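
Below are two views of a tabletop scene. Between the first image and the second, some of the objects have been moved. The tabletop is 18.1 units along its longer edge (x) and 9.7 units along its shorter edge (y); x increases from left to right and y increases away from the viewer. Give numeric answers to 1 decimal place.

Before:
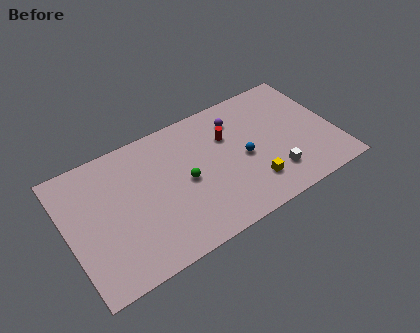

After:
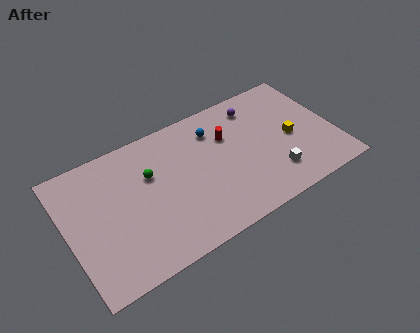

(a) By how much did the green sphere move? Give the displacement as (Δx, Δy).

(-2.2, 1.6)

The green sphere started near (7.9, 4.7) and ended near (5.7, 6.3).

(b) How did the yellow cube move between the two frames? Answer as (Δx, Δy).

(3.1, 2.2)

The yellow cube started near (12.1, 2.3) and ended near (15.2, 4.5).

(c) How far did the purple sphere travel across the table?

1.5

The purple sphere moved from about (11.9, 7.6) to (13.3, 8.0), a distance of √(1.4² + 0.4²) ≈ 1.5.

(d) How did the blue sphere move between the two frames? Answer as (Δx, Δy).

(-1.6, 3.0)

The blue sphere started near (11.9, 4.5) and ended near (10.3, 7.5).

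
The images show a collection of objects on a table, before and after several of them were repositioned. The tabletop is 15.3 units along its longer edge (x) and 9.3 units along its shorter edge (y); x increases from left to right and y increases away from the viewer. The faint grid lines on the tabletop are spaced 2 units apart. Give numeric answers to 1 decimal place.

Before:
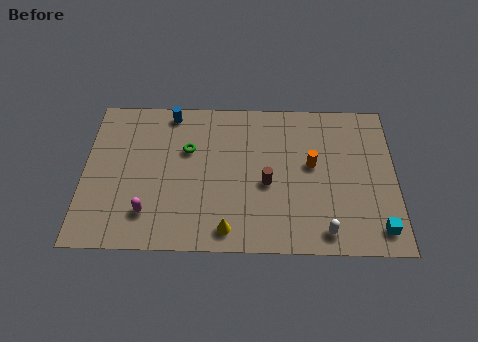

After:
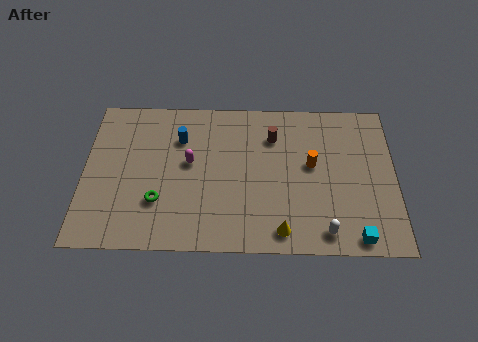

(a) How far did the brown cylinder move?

2.9

The brown cylinder moved from about (9.0, 4.0) to (9.3, 6.9), a distance of √(0.3² + 2.9²) ≈ 2.9.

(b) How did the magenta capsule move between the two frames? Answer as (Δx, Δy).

(2.0, 3.1)

The magenta capsule started near (3.2, 2.1) and ended near (5.2, 5.2).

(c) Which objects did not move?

the white capsule and the orange cylinder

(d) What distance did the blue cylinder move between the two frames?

1.7

From (4.2, 8.3) to (4.7, 6.7), the blue cylinder covered √(0.5² + 1.6²) ≈ 1.7 units.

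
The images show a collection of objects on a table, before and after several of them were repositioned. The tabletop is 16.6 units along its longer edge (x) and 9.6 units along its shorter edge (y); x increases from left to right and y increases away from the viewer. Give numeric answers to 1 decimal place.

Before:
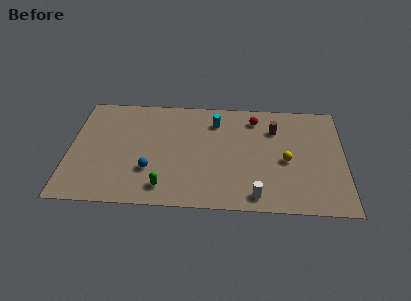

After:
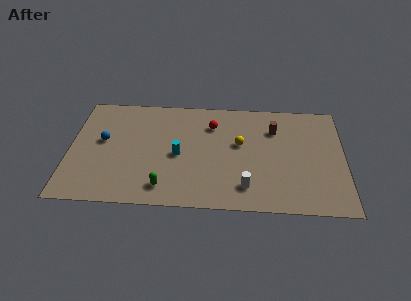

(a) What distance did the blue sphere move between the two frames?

3.8

The blue sphere moved from about (4.9, 3.0) to (2.0, 5.4), a distance of √(2.9² + 2.4²) ≈ 3.8.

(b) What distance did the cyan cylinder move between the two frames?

3.8

The cyan cylinder moved from about (8.8, 7.5) to (6.6, 4.4), a distance of √(2.2² + 3.1²) ≈ 3.8.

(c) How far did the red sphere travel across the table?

2.7

The red sphere was near (11.2, 7.9) before and (8.6, 7.2) after, so it travelled √(2.6² + 0.7²) ≈ 2.7 units.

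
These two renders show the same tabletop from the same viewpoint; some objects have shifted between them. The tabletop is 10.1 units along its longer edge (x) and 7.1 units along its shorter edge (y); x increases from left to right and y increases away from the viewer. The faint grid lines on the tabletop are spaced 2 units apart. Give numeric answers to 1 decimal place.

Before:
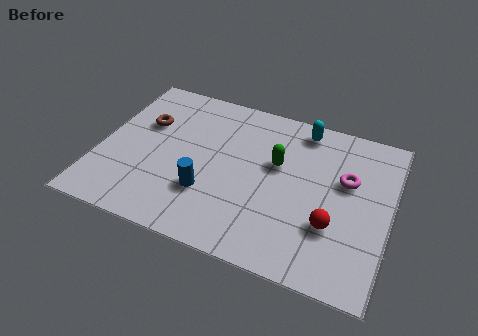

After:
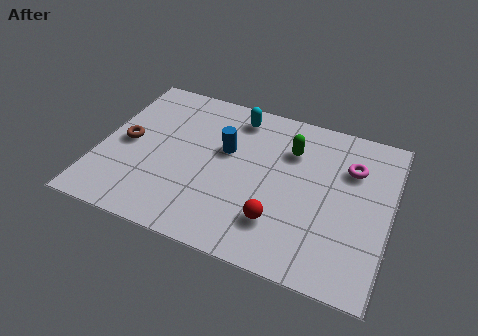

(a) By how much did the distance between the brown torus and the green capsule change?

+1.1

The distance was about 4.7 in the first image and 5.8 in the second, so they moved 1.1 units further apart.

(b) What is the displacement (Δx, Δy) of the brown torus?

(-0.5, -1.1)

The brown torus was at about (1.4, 4.6) and moved to about (0.9, 3.5).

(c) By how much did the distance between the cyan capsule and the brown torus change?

-1.2

Before: roughly 5.6 units apart; after: 4.4. That's 1.2 units closer together.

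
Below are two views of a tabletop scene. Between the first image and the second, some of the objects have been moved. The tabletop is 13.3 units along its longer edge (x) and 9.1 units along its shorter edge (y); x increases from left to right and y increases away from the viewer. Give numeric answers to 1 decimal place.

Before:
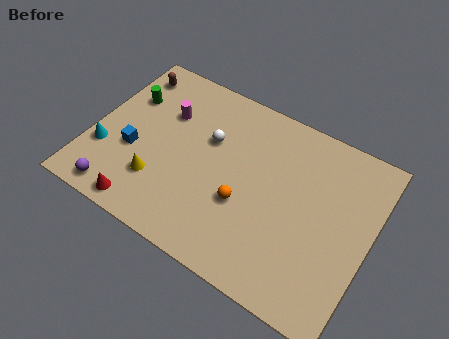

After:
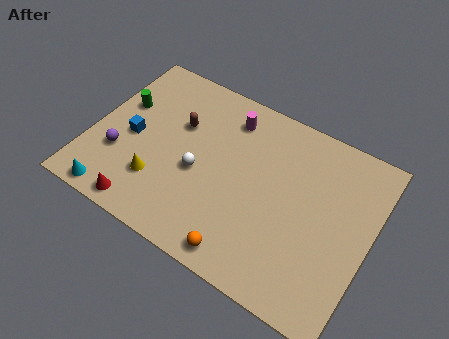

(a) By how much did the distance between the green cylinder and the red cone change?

-0.4

The distance was about 5.6 in the first image and 5.2 in the second, so they moved 0.4 units closer together.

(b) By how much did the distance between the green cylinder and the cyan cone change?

+1.6

They were about 3.3 units apart before and 4.9 after — 1.6 units further apart.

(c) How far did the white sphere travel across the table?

1.9

From (5.4, 5.8) to (5.2, 3.9), the white sphere covered √(0.2² + 1.9²) ≈ 1.9 units.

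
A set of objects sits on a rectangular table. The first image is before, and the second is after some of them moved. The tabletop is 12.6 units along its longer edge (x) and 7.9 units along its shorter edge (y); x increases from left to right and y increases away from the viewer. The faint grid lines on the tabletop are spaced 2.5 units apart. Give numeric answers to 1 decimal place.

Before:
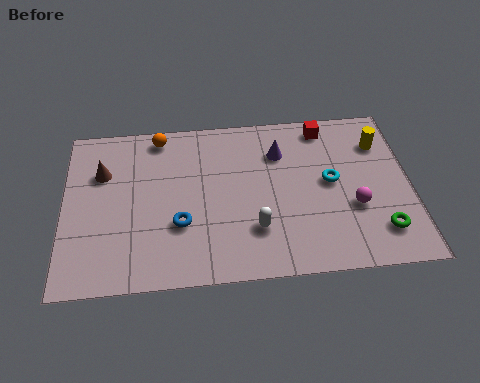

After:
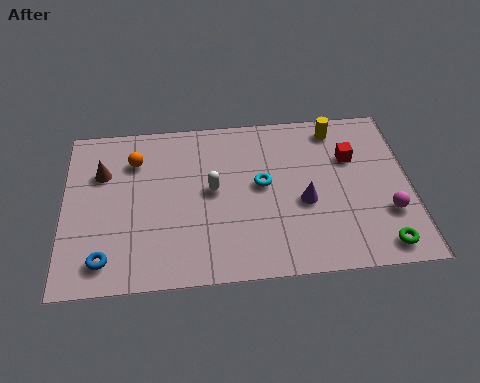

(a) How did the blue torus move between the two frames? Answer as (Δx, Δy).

(-2.7, -1.4)

The blue torus was at about (4.2, 2.7) and moved to about (1.5, 1.3).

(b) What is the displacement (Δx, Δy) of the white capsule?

(-1.5, 2.0)

From the two frames, the white capsule sits at roughly (6.9, 2.2) before and (5.4, 4.2) after.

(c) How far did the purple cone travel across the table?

2.6

The purple cone moved from about (7.9, 5.8) to (8.7, 3.3), a distance of √(0.8² + 2.5²) ≈ 2.6.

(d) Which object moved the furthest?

the blue torus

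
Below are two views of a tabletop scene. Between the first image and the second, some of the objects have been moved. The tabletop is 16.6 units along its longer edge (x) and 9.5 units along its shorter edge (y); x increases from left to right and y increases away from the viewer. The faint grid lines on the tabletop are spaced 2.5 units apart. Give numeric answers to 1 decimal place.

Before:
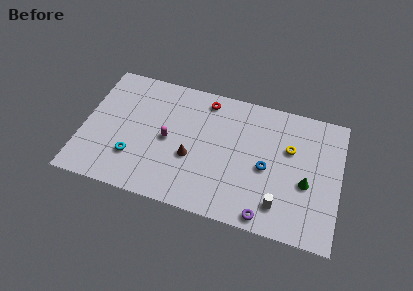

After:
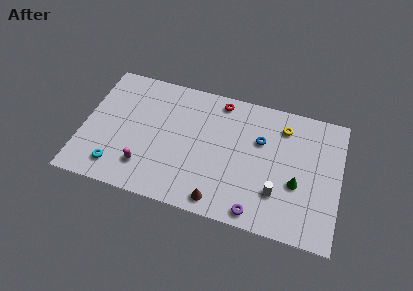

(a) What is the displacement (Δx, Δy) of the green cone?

(-0.6, -0.2)

The green cone started near (14.5, 3.9) and ended near (13.9, 3.7).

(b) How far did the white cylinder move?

0.8

The white cylinder was near (12.9, 1.9) before and (12.7, 2.7) after, so it travelled √(0.2² + 0.8²) ≈ 0.8 units.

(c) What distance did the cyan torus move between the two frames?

1.4

From (3.4, 2.7) to (2.4, 1.7), the cyan torus covered √(1.0² + 1.0²) ≈ 1.4 units.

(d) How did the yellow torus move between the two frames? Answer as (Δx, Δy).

(-0.5, 1.5)

From the two frames, the yellow torus sits at roughly (13.3, 6.1) before and (12.8, 7.6) after.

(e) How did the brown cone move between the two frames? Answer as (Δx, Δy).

(2.0, -2.6)

The brown cone was at about (7.1, 3.7) and moved to about (9.1, 1.1).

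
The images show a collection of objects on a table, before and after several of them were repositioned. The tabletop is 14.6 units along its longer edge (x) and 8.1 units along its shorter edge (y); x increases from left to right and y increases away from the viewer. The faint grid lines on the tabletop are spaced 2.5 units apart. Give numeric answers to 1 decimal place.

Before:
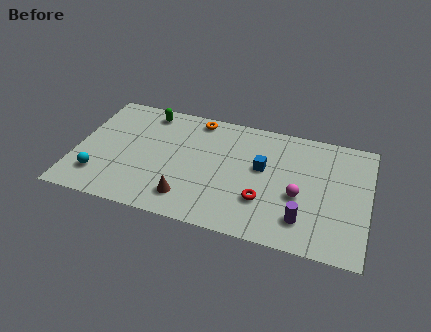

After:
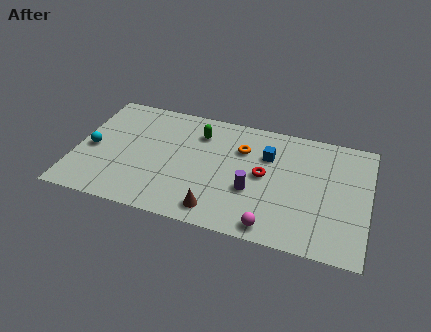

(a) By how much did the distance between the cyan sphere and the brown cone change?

+2.5

They were about 4.5 units apart before and 7.0 after — 2.5 units further apart.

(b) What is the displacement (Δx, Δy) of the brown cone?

(1.5, -0.4)

The brown cone was at about (5.8, 1.6) and moved to about (7.3, 1.2).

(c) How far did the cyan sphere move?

1.9

The cyan sphere was near (1.3, 1.9) before and (0.8, 3.7) after, so it travelled √(0.5² + 1.8²) ≈ 1.9 units.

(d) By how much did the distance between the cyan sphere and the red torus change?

+0.4

Before: roughly 8.2 units apart; after: 8.6. That's 0.4 units further apart.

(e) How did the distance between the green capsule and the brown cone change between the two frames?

-0.8

The distance was about 6.0 in the first image and 5.2 in the second, so they moved 0.8 units closer together.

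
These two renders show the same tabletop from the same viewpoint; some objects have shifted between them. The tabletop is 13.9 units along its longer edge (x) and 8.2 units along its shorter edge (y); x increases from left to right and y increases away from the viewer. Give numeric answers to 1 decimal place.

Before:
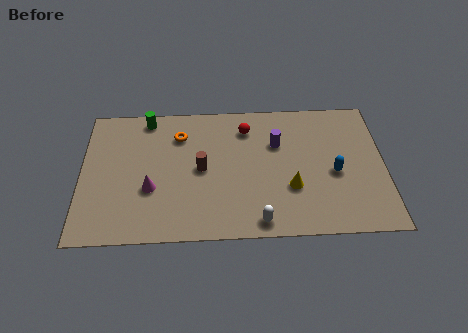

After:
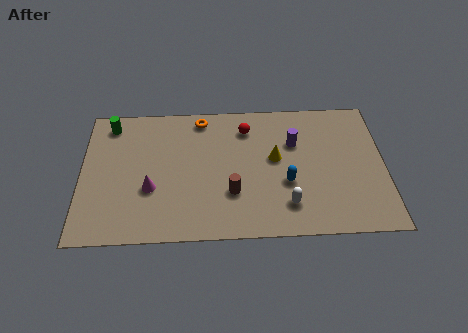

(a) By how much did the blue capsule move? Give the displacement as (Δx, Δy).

(-2.2, -0.5)

The blue capsule started near (11.6, 3.6) and ended near (9.4, 3.1).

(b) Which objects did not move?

the red sphere and the magenta cone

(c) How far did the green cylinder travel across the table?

1.7

The green cylinder was near (3.0, 7.3) before and (1.3, 7.0) after, so it travelled √(1.7² + 0.3²) ≈ 1.7 units.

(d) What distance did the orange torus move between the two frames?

1.4

From (4.5, 6.2) to (5.5, 7.2), the orange torus covered √(1.0² + 1.0²) ≈ 1.4 units.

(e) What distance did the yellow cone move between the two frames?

1.9

The yellow cone was near (9.6, 2.8) before and (8.9, 4.6) after, so it travelled √(0.7² + 1.8²) ≈ 1.9 units.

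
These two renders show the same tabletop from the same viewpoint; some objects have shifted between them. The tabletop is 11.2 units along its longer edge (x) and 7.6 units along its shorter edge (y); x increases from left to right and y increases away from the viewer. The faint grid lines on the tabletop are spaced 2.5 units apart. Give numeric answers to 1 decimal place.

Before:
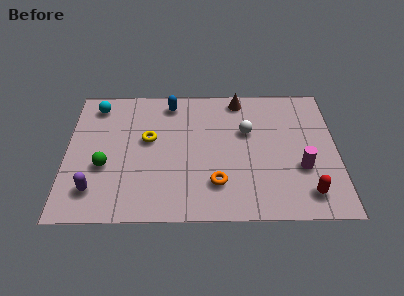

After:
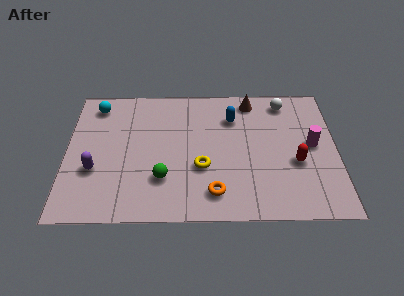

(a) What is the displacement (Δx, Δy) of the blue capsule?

(2.6, -0.9)

The blue capsule was at about (4.3, 6.5) and moved to about (6.9, 5.6).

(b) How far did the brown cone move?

0.5

From (7.2, 6.7) to (7.7, 6.6), the brown cone covered √(0.5² + 0.1²) ≈ 0.5 units.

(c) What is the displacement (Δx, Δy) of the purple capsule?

(0.0, 1.1)

The purple capsule started near (1.2, 1.6) and ended near (1.2, 2.7).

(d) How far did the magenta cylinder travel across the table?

1.4

The magenta cylinder moved from about (9.7, 2.7) to (10.2, 4.0), a distance of √(0.5² + 1.3²) ≈ 1.4.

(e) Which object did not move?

the cyan sphere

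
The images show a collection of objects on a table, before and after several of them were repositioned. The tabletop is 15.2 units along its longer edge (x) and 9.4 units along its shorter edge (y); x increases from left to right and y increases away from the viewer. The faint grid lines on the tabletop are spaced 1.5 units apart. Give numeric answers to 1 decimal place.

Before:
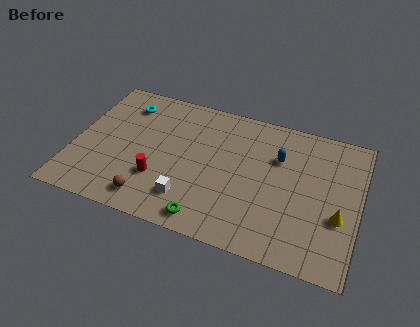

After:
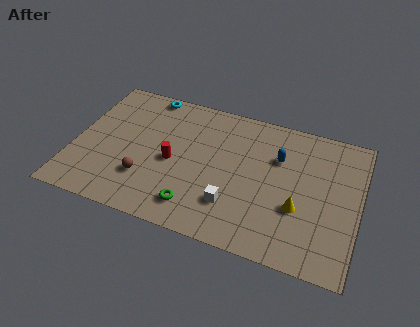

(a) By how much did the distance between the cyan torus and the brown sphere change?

-0.5

Before: roughly 6.4 units apart; after: 5.9. That's 0.5 units closer together.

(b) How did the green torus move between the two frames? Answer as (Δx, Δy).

(-0.7, 0.6)

The green torus was at about (7.5, 1.1) and moved to about (6.8, 1.7).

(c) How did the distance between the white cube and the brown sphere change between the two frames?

+2.6

They were about 2.1 units apart before and 4.7 after — 2.6 units further apart.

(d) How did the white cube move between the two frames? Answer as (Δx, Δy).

(2.3, 0.4)

The white cube was at about (6.4, 2.1) and moved to about (8.7, 2.5).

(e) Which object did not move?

the blue capsule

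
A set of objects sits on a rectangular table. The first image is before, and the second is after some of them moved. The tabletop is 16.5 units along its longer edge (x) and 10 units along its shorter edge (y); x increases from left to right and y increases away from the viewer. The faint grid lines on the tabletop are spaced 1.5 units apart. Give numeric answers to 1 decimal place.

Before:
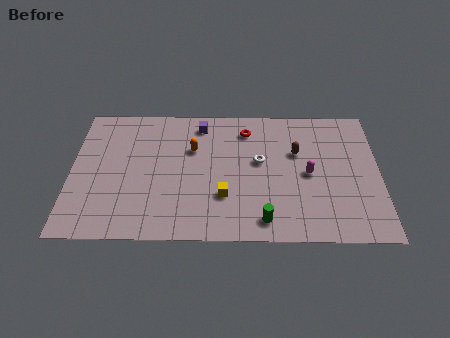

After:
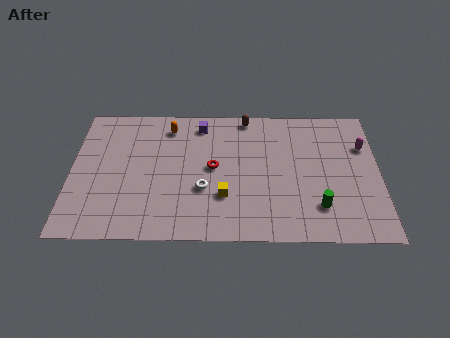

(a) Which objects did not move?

the yellow cube and the purple cube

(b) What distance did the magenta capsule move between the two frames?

3.7

The magenta capsule was near (12.7, 4.8) before and (15.7, 6.9) after, so it travelled √(3.0² + 2.1²) ≈ 3.7 units.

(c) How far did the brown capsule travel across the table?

3.8

From (12.1, 6.4) to (9.4, 9.1), the brown capsule covered √(2.7² + 2.7²) ≈ 3.8 units.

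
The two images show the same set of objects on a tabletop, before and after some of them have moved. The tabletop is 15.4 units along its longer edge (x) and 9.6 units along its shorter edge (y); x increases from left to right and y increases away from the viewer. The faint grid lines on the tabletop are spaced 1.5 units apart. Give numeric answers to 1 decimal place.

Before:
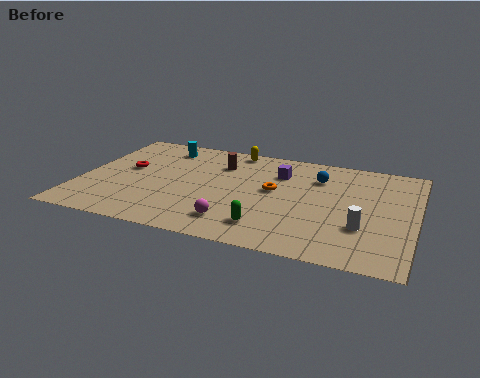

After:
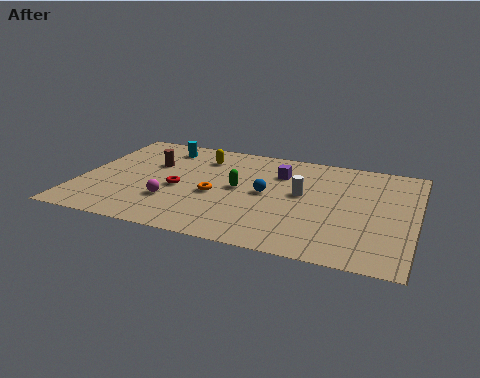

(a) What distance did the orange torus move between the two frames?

2.9

The orange torus was near (8.9, 5.3) before and (6.3, 4.1) after, so it travelled √(2.6² + 1.2²) ≈ 2.9 units.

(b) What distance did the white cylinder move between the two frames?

3.6

From (13.1, 3.1) to (10.2, 5.3), the white cylinder covered √(2.9² + 2.2²) ≈ 3.6 units.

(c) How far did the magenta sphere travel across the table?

3.2

The magenta sphere moved from about (7.4, 1.9) to (4.4, 2.9), a distance of √(3.0² + 1.0²) ≈ 3.2.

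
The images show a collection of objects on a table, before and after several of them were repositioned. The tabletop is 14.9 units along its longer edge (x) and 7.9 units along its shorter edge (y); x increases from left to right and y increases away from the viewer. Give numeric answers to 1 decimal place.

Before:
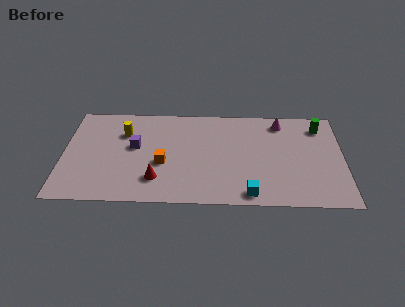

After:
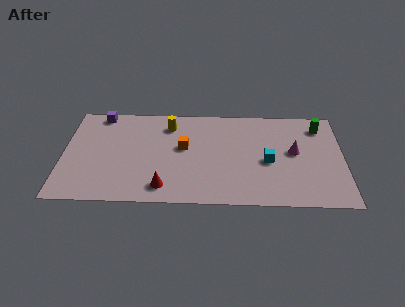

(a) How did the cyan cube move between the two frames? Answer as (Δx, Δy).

(1.0, 2.6)

The cyan cube was at about (9.9, 0.9) and moved to about (10.9, 3.5).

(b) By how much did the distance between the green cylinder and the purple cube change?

+1.7

The distance was about 10.1 in the first image and 11.8 in the second, so they moved 1.7 units further apart.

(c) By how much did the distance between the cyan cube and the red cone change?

+0.9

Before: roughly 5.0 units apart; after: 5.9. That's 0.9 units further apart.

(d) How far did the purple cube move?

3.2

The purple cube was near (3.8, 4.5) before and (1.9, 7.1) after, so it travelled √(1.9² + 2.6²) ≈ 3.2 units.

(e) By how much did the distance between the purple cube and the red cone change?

+3.9

The distance was about 2.9 in the first image and 6.8 in the second, so they moved 3.9 units further apart.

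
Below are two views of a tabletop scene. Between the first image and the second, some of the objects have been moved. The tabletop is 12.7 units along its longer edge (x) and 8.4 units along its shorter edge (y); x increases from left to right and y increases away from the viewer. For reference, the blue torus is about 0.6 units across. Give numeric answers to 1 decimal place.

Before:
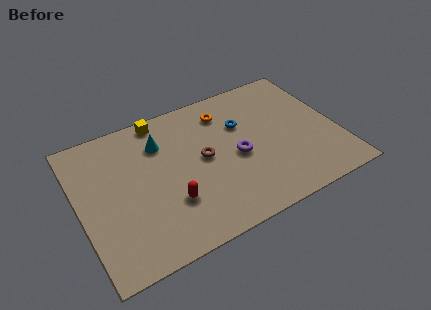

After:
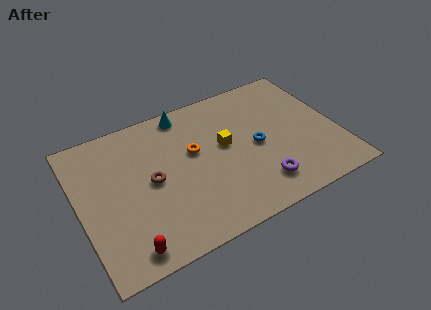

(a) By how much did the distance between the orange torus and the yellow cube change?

-1.7

The distance was about 3.2 in the first image and 1.5 in the second, so they moved 1.7 units closer together.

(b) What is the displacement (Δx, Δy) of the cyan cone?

(1.4, 1.3)

The cyan cone was at about (4.2, 6.2) and moved to about (5.6, 7.5).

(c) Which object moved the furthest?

the yellow cube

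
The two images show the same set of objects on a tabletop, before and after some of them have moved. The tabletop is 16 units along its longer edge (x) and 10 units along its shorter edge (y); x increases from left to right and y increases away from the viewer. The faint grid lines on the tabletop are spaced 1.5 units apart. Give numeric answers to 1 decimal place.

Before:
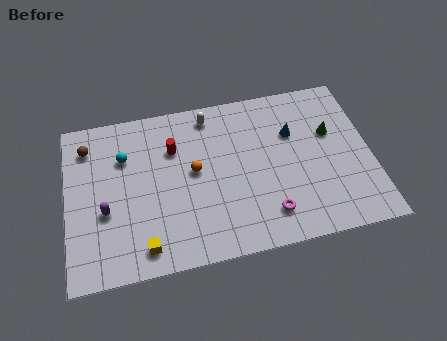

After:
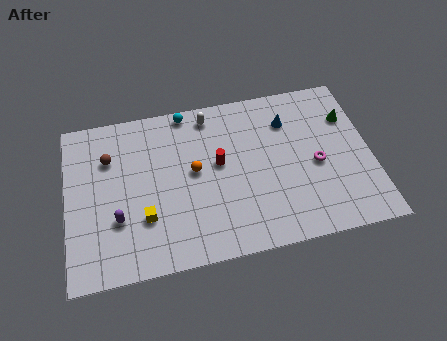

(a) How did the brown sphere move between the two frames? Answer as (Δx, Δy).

(1.1, -0.9)

The brown sphere was at about (1.2, 8.0) and moved to about (2.3, 7.1).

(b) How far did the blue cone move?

0.8

From (12.0, 6.7) to (11.8, 7.5), the blue cone covered √(0.2² + 0.8²) ≈ 0.8 units.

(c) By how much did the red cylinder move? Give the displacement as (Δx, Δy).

(2.3, -1.4)

The red cylinder was at about (5.7, 7.0) and moved to about (8.0, 5.6).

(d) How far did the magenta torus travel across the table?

3.7

The magenta torus was near (10.4, 2.0) before and (13.1, 4.5) after, so it travelled √(2.7² + 2.5²) ≈ 3.7 units.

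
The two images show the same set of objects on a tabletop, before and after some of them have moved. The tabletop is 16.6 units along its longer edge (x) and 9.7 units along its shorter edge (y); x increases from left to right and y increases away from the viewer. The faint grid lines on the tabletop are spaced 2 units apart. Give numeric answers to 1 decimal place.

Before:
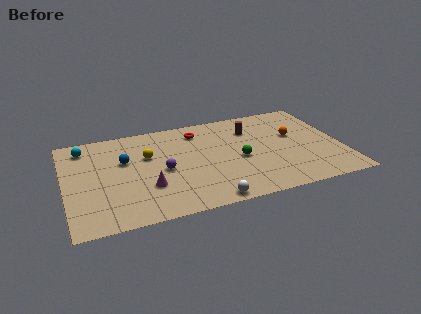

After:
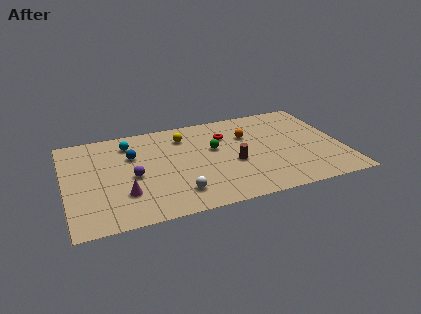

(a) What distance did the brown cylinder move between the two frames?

3.5

The brown cylinder was near (11.4, 7.2) before and (10.0, 4.0) after, so it travelled √(1.4² + 3.2²) ≈ 3.5 units.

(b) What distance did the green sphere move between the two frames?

2.1

The green sphere moved from about (10.4, 4.3) to (9.0, 5.8), a distance of √(1.4² + 1.5²) ≈ 2.1.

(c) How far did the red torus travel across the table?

1.8

The red torus was near (8.2, 7.9) before and (9.8, 7.0) after, so it travelled √(1.6² + 0.9²) ≈ 1.8 units.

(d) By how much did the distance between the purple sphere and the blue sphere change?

-0.6

They were about 2.7 units apart before and 2.1 after — 0.6 units closer together.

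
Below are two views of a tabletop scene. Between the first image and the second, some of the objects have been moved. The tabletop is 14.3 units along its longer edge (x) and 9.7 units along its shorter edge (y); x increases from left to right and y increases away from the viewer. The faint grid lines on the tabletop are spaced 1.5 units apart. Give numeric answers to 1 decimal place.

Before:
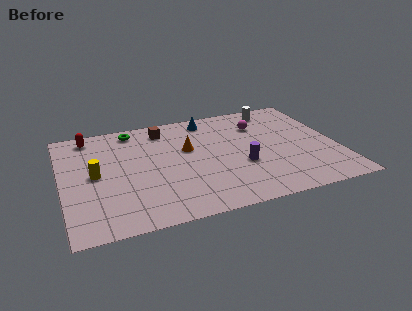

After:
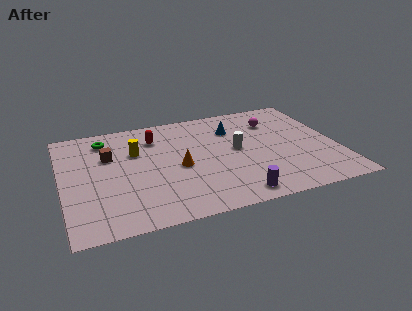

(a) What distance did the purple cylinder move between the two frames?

2.6

The purple cylinder was near (9.2, 3.6) before and (8.6, 1.1) after, so it travelled √(0.6² + 2.5²) ≈ 2.6 units.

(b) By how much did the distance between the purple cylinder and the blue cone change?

+1.0

The distance was about 5.0 in the first image and 6.0 in the second, so they moved 1.0 units further apart.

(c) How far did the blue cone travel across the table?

1.8

The blue cone moved from about (7.9, 8.4) to (9.1, 7.1), a distance of √(1.2² + 1.3²) ≈ 1.8.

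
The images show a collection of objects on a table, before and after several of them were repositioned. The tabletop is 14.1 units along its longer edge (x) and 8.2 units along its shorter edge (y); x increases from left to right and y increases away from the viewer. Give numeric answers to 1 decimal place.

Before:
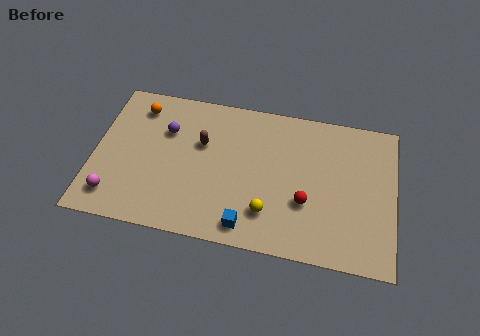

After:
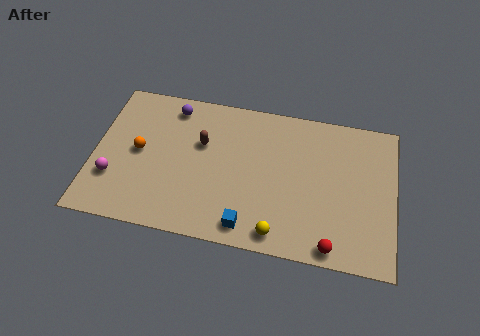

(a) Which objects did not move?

the blue cube and the brown capsule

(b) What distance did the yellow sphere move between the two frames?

1.1

From (8.3, 2.0) to (8.8, 1.0), the yellow sphere covered √(0.5² + 1.0²) ≈ 1.1 units.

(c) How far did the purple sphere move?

1.4

The purple sphere was near (3.3, 5.6) before and (3.5, 7.0) after, so it travelled √(0.2² + 1.4²) ≈ 1.4 units.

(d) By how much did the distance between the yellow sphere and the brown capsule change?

+1.1

Before: roughly 4.6 units apart; after: 5.7. That's 1.1 units further apart.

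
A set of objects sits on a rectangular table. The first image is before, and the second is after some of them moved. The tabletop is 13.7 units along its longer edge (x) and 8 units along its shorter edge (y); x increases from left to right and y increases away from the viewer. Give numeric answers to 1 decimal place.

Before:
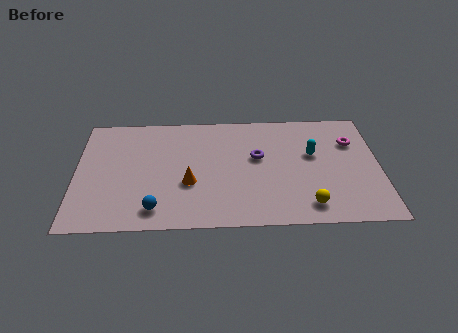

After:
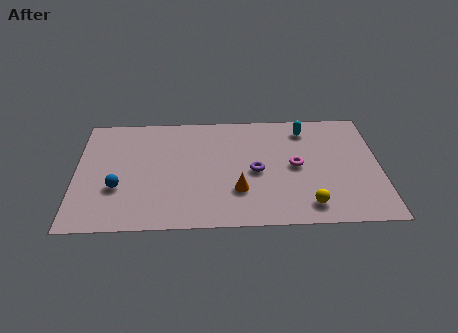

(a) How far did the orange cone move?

2.3

The orange cone was near (5.1, 3.0) before and (7.3, 2.4) after, so it travelled √(2.2² + 0.6²) ≈ 2.3 units.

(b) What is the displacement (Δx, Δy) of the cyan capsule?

(-0.3, 1.8)

The cyan capsule started near (10.7, 4.8) and ended near (10.4, 6.6).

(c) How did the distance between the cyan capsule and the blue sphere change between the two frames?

+1.4

They were about 7.9 units apart before and 9.3 after — 1.4 units further apart.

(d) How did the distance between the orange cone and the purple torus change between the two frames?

-2.0

The distance was about 3.5 in the first image and 1.5 in the second, so they moved 2.0 units closer together.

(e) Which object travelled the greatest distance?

the magenta torus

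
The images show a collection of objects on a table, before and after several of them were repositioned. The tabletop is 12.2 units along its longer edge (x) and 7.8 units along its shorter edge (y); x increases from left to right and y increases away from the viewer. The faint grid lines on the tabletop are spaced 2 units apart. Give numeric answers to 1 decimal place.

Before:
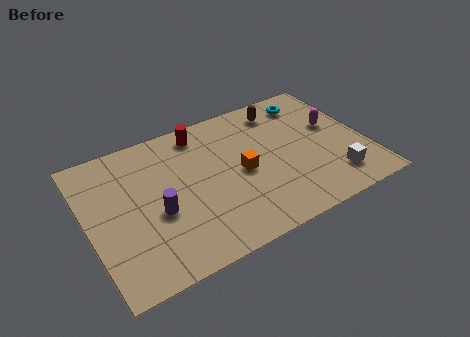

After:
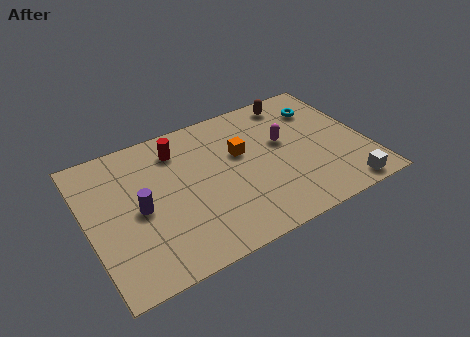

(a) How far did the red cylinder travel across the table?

1.2

From (5.3, 6.7) to (4.2, 6.2), the red cylinder covered √(1.1² + 0.5²) ≈ 1.2 units.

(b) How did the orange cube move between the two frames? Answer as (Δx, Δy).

(0.1, 1.1)

The orange cube started near (6.7, 3.7) and ended near (6.8, 4.8).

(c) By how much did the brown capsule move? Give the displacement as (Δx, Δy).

(0.6, 0.3)

The brown capsule was at about (8.9, 6.5) and moved to about (9.5, 6.8).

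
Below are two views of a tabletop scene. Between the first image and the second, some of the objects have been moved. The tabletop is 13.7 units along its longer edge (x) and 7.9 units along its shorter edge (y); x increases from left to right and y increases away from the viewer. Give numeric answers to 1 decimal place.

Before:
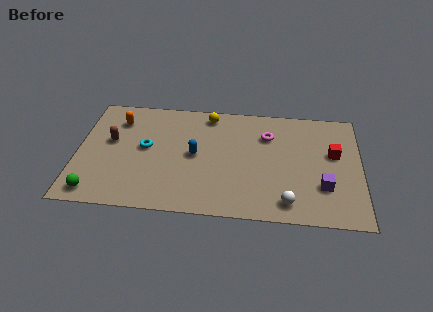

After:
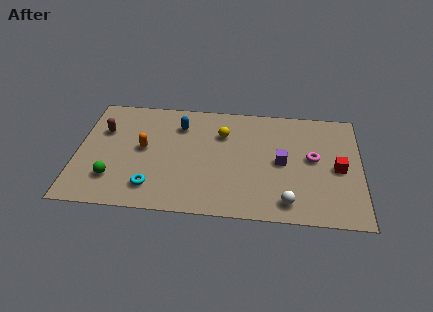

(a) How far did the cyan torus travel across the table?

2.7

The cyan torus moved from about (3.3, 4.3) to (3.7, 1.6), a distance of √(0.4² + 2.7²) ≈ 2.7.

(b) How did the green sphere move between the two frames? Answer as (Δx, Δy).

(0.8, 1.0)

From the two frames, the green sphere sits at roughly (1.0, 1.0) before and (1.8, 2.0) after.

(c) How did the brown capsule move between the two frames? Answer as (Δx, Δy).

(-0.4, 0.7)

The brown capsule started near (1.6, 4.6) and ended near (1.2, 5.3).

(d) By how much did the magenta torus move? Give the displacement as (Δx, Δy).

(2.2, -1.4)

From the two frames, the magenta torus sits at roughly (9.2, 5.7) before and (11.4, 4.3) after.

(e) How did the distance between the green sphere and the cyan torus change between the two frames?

-2.1

The distance was about 4.0 in the first image and 1.9 in the second, so they moved 2.1 units closer together.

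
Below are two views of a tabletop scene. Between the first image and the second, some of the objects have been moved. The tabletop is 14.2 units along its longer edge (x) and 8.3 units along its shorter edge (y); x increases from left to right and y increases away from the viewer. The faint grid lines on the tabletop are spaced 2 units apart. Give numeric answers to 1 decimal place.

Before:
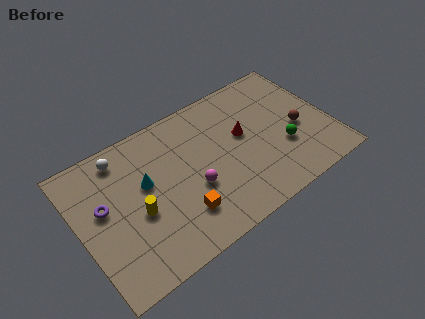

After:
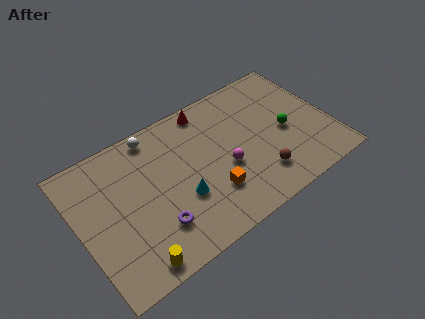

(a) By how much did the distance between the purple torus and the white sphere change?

+2.6

Before: roughly 2.7 units apart; after: 5.3. That's 2.6 units further apart.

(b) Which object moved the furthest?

the purple torus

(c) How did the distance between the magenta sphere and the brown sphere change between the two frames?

-3.9

They were about 6.2 units apart before and 2.3 after — 3.9 units closer together.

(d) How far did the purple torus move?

3.6

From (1.4, 4.8) to (3.9, 2.2), the purple torus covered √(2.5² + 2.6²) ≈ 3.6 units.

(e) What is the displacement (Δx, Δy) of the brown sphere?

(-2.6, -1.7)

From the two frames, the brown sphere sits at roughly (12.4, 3.6) before and (9.8, 1.9) after.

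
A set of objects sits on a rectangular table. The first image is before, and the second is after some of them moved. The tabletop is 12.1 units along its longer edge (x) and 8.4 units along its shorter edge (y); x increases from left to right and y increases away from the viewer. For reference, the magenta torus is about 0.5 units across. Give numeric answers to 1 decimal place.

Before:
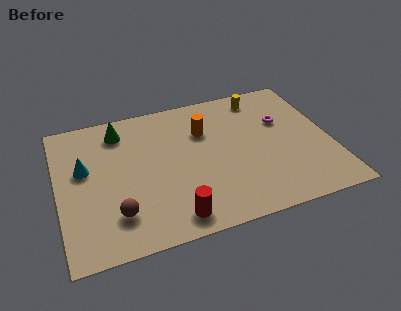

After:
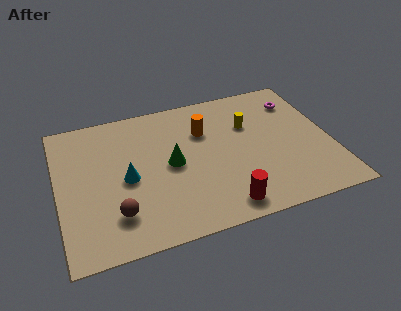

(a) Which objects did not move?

the orange cylinder and the brown sphere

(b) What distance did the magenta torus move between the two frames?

1.4

The magenta torus moved from about (10.1, 5.4) to (10.9, 6.5), a distance of √(0.8² + 1.1²) ≈ 1.4.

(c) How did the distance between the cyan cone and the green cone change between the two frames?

-0.5

Before: roughly 2.5 units apart; after: 2.0. That's 0.5 units closer together.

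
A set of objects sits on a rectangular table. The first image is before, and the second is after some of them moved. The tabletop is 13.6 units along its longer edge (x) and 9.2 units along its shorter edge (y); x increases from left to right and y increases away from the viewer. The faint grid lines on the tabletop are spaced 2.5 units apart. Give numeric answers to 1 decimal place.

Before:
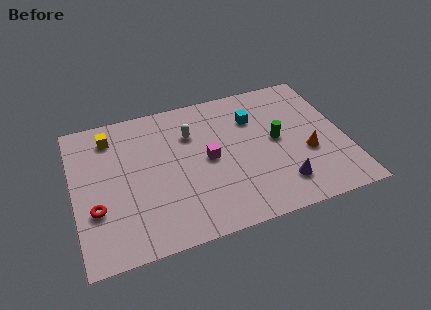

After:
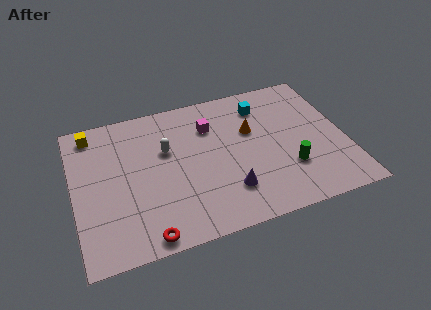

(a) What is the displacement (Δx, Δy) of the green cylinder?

(0.4, -2.0)

The green cylinder started near (10.2, 4.8) and ended near (10.6, 2.8).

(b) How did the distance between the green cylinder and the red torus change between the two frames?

-1.8

They were about 9.4 units apart before and 7.6 after — 1.8 units closer together.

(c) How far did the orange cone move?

3.5

The orange cone moved from about (11.6, 3.5) to (9.0, 5.8), a distance of √(2.6² + 2.3²) ≈ 3.5.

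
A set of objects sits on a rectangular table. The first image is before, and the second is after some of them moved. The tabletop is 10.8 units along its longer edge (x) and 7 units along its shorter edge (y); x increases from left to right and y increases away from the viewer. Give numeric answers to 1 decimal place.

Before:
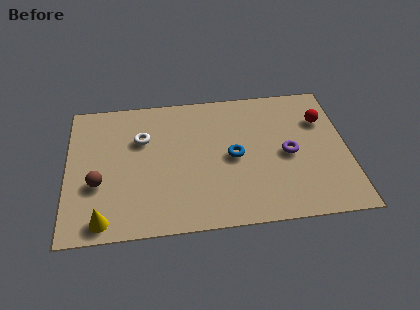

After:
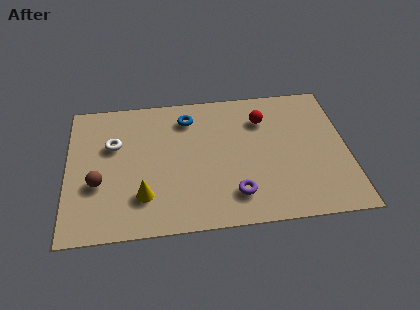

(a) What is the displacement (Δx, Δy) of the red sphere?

(-2.3, 0.3)

From the two frames, the red sphere sits at roughly (9.9, 4.9) before and (7.6, 5.2) after.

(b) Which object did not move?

the brown sphere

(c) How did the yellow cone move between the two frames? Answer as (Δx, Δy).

(1.5, 1.0)

The yellow cone was at about (1.4, 0.8) and moved to about (2.9, 1.8).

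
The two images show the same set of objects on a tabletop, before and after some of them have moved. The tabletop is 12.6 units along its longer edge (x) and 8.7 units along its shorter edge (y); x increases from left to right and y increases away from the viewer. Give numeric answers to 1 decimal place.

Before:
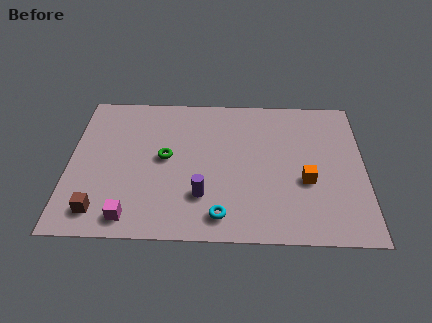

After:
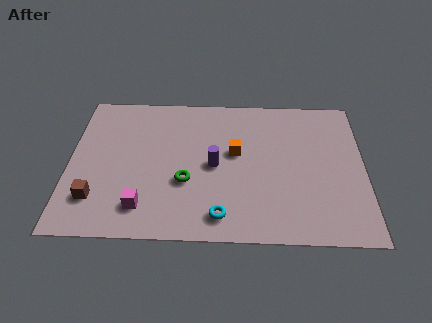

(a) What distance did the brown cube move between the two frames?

0.7

From (1.4, 1.4) to (1.2, 2.1), the brown cube covered √(0.2² + 0.7²) ≈ 0.7 units.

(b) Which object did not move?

the cyan torus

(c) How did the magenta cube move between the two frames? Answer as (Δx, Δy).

(0.5, 0.6)

The magenta cube started near (2.7, 1.1) and ended near (3.2, 1.7).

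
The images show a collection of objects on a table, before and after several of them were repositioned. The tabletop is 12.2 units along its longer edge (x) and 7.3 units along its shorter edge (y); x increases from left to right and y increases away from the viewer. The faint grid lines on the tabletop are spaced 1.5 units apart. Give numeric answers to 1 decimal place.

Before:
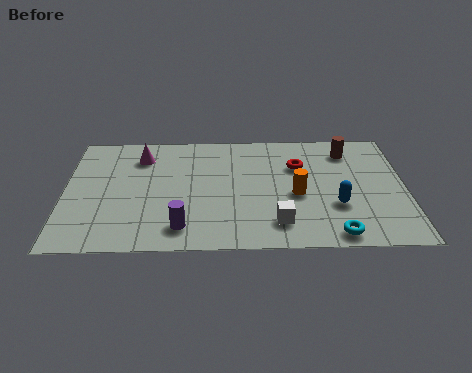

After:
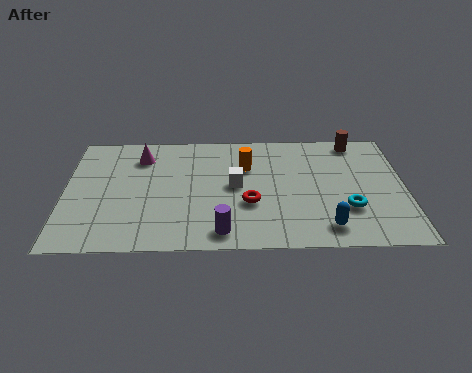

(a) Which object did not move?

the magenta cone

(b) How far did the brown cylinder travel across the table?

0.7

The brown cylinder moved from about (10.2, 5.9) to (10.5, 6.5), a distance of √(0.3² + 0.6²) ≈ 0.7.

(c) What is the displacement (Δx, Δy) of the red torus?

(-1.8, -2.3)

From the two frames, the red torus sits at roughly (8.4, 5.0) before and (6.6, 2.7) after.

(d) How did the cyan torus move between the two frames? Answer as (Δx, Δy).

(0.5, 1.5)

The cyan torus started near (9.6, 0.8) and ended near (10.1, 2.3).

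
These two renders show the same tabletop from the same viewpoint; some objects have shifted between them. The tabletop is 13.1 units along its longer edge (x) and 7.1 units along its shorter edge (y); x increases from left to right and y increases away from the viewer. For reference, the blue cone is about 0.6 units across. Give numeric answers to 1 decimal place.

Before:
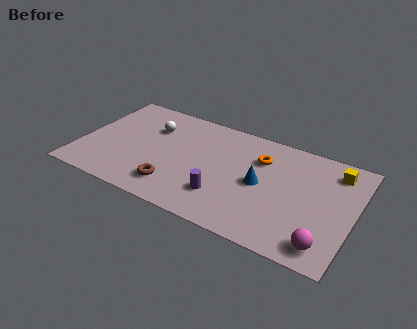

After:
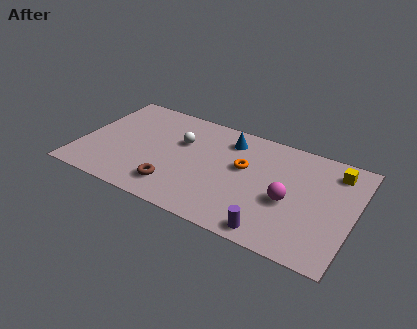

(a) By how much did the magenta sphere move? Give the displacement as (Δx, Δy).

(-1.9, 1.9)

From the two frames, the magenta sphere sits at roughly (12.0, 1.1) before and (10.1, 3.0) after.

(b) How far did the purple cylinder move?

2.7

The purple cylinder moved from about (7.1, 1.9) to (9.6, 0.8), a distance of √(2.5² + 1.1²) ≈ 2.7.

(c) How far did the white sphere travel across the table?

1.6

From (3.2, 5.0) to (4.7, 4.6), the white sphere covered √(1.5² + 0.4²) ≈ 1.6 units.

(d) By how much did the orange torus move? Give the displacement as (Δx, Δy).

(-0.7, -0.9)

From the two frames, the orange torus sits at roughly (8.5, 5.1) before and (7.8, 4.2) after.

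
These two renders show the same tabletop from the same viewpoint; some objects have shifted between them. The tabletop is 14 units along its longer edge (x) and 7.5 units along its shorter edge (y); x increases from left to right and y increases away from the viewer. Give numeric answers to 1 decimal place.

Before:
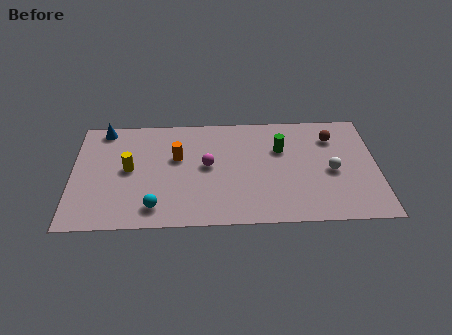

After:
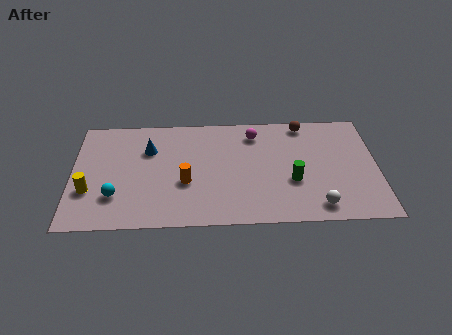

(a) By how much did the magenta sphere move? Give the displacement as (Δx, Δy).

(2.2, 2.1)

The magenta sphere was at about (6.2, 4.0) and moved to about (8.4, 6.1).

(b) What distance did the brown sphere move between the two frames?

1.6

The brown sphere moved from about (12.0, 5.7) to (10.7, 6.7), a distance of √(1.3² + 1.0²) ≈ 1.6.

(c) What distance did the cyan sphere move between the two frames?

2.0

From (3.8, 1.3) to (2.0, 2.1), the cyan sphere covered √(1.8² + 0.8²) ≈ 2.0 units.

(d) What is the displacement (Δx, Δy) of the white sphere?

(-0.7, -2.3)

From the two frames, the white sphere sits at roughly (11.9, 3.4) before and (11.2, 1.1) after.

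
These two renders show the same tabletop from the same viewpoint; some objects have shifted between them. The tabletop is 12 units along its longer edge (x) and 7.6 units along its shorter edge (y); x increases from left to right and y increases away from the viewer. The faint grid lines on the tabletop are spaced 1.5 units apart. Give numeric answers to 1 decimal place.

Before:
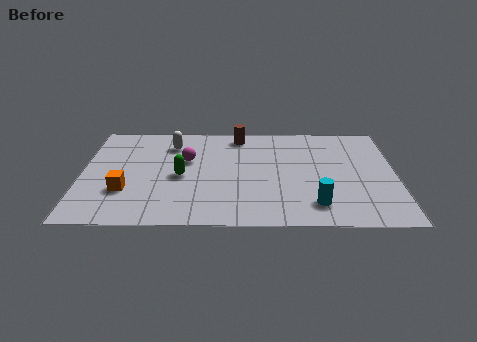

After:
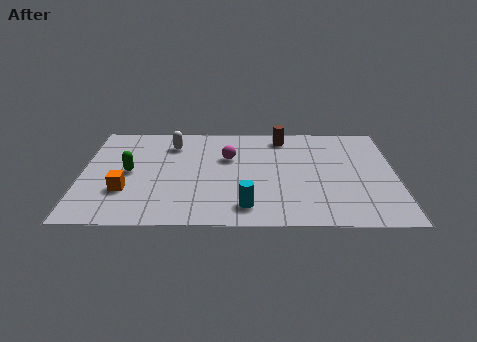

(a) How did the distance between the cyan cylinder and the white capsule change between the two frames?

-1.6

They were about 7.0 units apart before and 5.4 after — 1.6 units closer together.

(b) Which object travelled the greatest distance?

the cyan cylinder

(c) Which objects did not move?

the white capsule and the orange cube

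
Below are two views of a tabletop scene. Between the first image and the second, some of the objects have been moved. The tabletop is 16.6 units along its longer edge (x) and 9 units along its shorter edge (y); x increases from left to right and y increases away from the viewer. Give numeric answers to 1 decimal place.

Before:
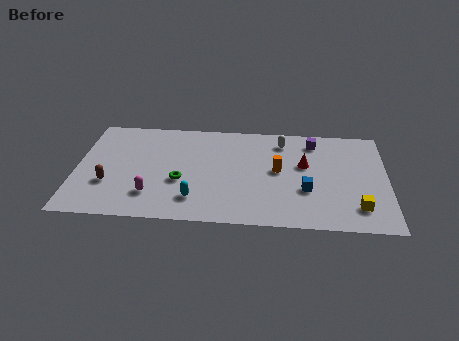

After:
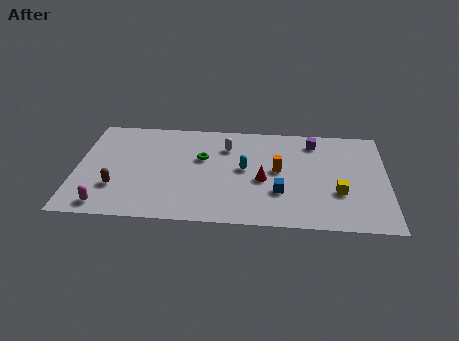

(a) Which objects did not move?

the orange cylinder and the purple cube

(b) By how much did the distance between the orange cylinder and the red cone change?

-0.3

They were about 1.5 units apart before and 1.2 after — 0.3 units closer together.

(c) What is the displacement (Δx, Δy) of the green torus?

(1.1, 2.1)

The green torus was at about (5.6, 3.5) and moved to about (6.7, 5.6).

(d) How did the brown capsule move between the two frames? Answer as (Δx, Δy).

(0.4, -0.3)

From the two frames, the brown capsule sits at roughly (1.8, 3.0) before and (2.2, 2.7) after.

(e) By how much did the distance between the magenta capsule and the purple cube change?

+2.6

The distance was about 10.1 in the first image and 12.7 in the second, so they moved 2.6 units further apart.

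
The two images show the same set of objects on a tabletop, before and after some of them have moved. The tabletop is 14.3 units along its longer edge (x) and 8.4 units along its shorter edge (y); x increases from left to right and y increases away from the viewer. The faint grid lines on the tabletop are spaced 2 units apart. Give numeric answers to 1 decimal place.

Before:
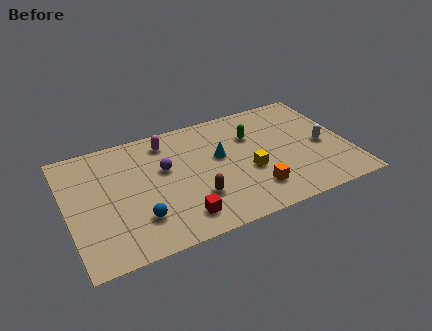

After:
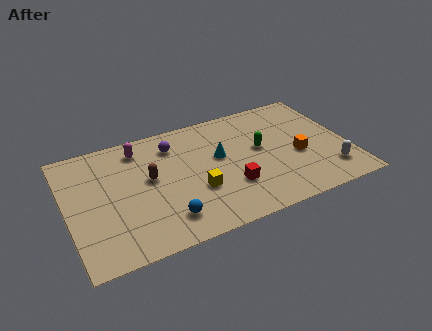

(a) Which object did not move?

the cyan cone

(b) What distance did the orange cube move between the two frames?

3.0

The orange cube was near (9.2, 1.9) before and (11.7, 3.5) after, so it travelled √(2.5² + 1.6²) ≈ 3.0 units.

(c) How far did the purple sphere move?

1.6

The purple sphere moved from about (5.0, 5.1) to (5.6, 6.6), a distance of √(0.6² + 1.5²) ≈ 1.6.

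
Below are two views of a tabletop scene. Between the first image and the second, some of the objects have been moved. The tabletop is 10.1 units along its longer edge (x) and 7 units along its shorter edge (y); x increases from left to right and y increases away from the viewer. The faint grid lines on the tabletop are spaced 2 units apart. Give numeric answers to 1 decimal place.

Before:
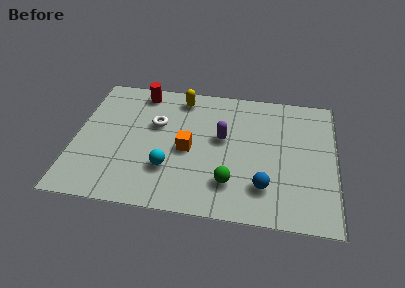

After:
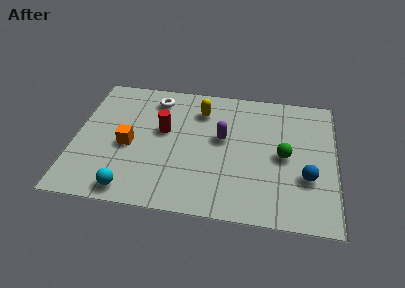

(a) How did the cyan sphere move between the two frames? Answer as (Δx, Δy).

(-1.4, -1.3)

From the two frames, the cyan sphere sits at roughly (3.7, 2.1) before and (2.3, 0.8) after.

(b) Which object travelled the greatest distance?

the green sphere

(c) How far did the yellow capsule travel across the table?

1.0

The yellow capsule was near (4.0, 6.0) before and (4.8, 5.4) after, so it travelled √(0.8² + 0.6²) ≈ 1.0 units.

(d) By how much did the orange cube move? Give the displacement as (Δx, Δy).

(-2.3, -0.1)

From the two frames, the orange cube sits at roughly (4.4, 3.2) before and (2.1, 3.1) after.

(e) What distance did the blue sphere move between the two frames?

1.7

The blue sphere was near (7.4, 1.7) before and (9.0, 2.4) after, so it travelled √(1.6² + 0.7²) ≈ 1.7 units.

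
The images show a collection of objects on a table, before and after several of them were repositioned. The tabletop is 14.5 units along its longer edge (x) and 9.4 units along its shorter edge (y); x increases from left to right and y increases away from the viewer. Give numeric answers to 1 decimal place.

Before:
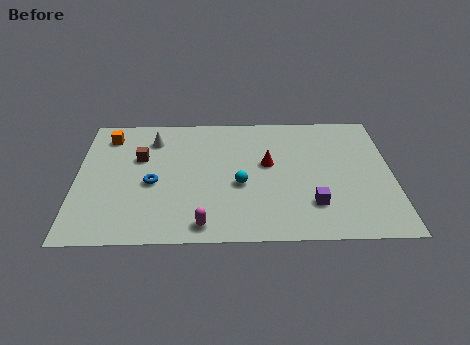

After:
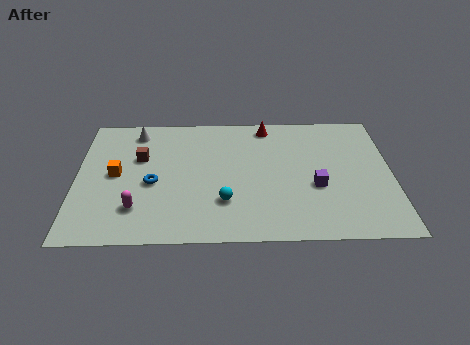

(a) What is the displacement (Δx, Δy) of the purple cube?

(0.2, 1.3)

The purple cube started near (10.8, 2.4) and ended near (11.0, 3.7).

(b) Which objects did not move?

the brown cube and the blue torus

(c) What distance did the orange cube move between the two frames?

2.9

The orange cube was near (1.4, 7.7) before and (1.8, 4.8) after, so it travelled √(0.4² + 2.9²) ≈ 2.9 units.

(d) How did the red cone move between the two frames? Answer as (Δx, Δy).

(0.0, 2.9)

From the two frames, the red cone sits at roughly (8.8, 5.4) before and (8.8, 8.3) after.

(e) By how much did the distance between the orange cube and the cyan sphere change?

-1.8

Before: roughly 7.2 units apart; after: 5.4. That's 1.8 units closer together.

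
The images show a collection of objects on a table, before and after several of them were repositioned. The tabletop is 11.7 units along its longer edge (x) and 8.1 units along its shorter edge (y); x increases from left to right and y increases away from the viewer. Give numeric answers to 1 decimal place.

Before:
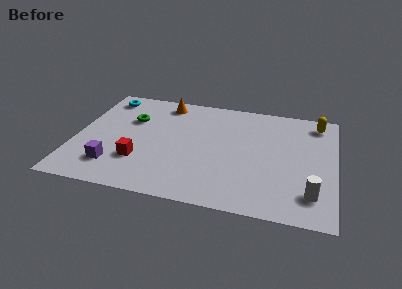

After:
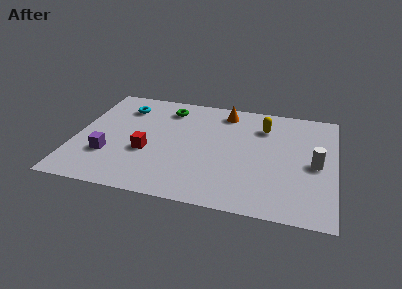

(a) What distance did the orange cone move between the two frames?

2.8

From (3.8, 7.0) to (6.6, 6.9), the orange cone covered √(2.8² + 0.1²) ≈ 2.8 units.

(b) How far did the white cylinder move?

2.1

From (10.7, 1.7) to (10.8, 3.8), the white cylinder covered √(0.1² + 2.1²) ≈ 2.1 units.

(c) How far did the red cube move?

0.8

From (3.0, 2.4) to (3.3, 3.1), the red cube covered √(0.3² + 0.7²) ≈ 0.8 units.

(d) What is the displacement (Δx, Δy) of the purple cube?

(-0.3, 0.7)

The purple cube started near (1.9, 1.8) and ended near (1.6, 2.5).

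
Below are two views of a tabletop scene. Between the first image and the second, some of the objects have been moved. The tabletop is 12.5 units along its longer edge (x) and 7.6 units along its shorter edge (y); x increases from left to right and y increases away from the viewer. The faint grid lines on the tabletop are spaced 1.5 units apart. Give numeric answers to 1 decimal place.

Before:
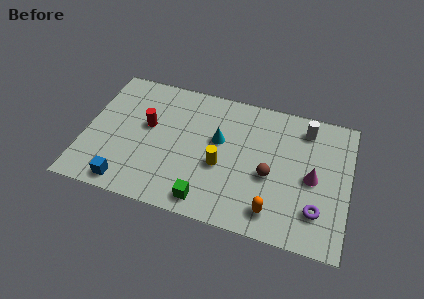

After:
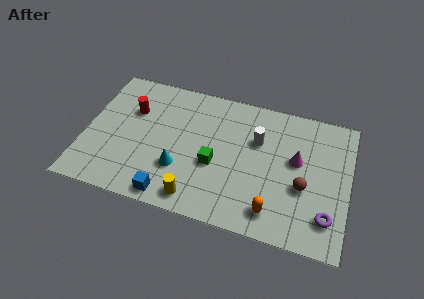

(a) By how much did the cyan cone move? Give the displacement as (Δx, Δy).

(-1.7, -2.1)

From the two frames, the cyan cone sits at roughly (6.3, 4.5) before and (4.6, 2.4) after.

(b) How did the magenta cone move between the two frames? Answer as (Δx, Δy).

(-0.8, 0.8)

From the two frames, the magenta cone sits at roughly (10.8, 3.6) before and (10.0, 4.4) after.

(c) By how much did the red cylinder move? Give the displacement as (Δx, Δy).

(-0.8, 0.7)

The red cylinder started near (2.9, 4.4) and ended near (2.1, 5.1).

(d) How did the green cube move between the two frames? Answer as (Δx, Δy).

(0.2, 2.1)

From the two frames, the green cube sits at roughly (6.0, 1.0) before and (6.2, 3.1) after.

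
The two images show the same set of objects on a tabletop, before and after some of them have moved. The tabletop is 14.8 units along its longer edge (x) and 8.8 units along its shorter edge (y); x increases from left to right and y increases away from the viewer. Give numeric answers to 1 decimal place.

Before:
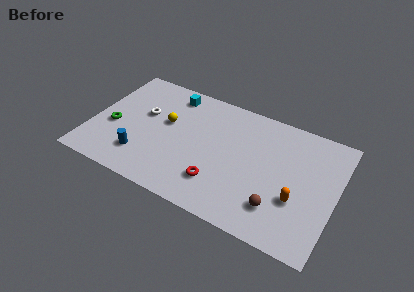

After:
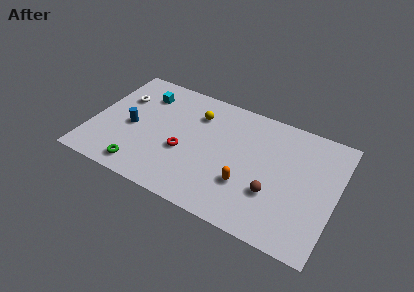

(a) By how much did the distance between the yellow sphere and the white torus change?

+3.2

Before: roughly 1.4 units apart; after: 4.6. That's 3.2 units further apart.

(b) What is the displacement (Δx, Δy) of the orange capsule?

(-3.0, -0.3)

The orange capsule was at about (12.6, 3.1) and moved to about (9.6, 2.8).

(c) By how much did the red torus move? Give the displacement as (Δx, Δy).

(-2.3, 1.3)

The red torus started near (8.0, 2.2) and ended near (5.7, 3.5).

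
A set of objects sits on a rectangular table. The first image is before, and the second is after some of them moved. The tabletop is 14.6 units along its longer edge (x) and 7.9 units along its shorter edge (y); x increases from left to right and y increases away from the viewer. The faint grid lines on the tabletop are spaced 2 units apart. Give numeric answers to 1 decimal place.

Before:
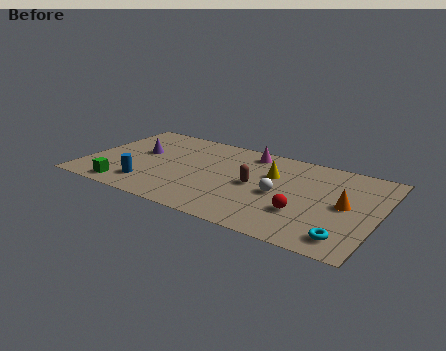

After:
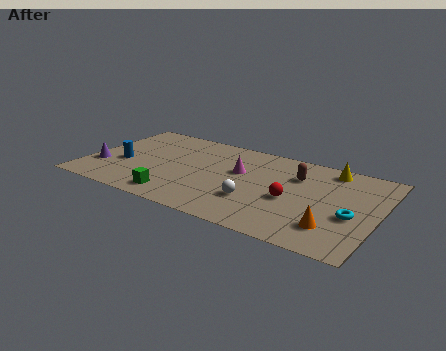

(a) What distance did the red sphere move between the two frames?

1.1

From (11.1, 2.5) to (10.4, 3.4), the red sphere covered √(0.7² + 0.9²) ≈ 1.1 units.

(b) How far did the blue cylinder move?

2.2

The blue cylinder was near (3.4, 1.7) before and (1.8, 3.2) after, so it travelled √(1.6² + 1.5²) ≈ 2.2 units.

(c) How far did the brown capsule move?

2.5

The brown capsule moved from about (8.5, 3.9) to (10.4, 5.6), a distance of √(1.9² + 1.7²) ≈ 2.5.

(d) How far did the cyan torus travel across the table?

1.9

From (13.3, 1.3) to (13.4, 3.2), the cyan torus covered √(0.1² + 1.9²) ≈ 1.9 units.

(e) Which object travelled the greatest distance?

the yellow cone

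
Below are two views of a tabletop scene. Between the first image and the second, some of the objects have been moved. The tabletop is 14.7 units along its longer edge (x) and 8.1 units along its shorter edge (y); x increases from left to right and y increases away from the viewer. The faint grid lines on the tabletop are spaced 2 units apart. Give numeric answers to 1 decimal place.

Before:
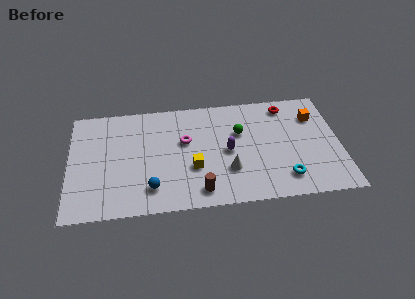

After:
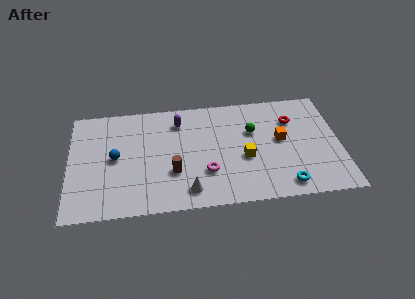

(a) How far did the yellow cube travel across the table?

2.8

The yellow cube moved from about (6.7, 2.9) to (9.5, 3.3), a distance of √(2.8² + 0.4²) ≈ 2.8.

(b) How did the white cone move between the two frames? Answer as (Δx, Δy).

(-2.2, -1.2)

From the two frames, the white cone sits at roughly (8.6, 2.5) before and (6.4, 1.3) after.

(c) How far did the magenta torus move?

2.6

The magenta torus moved from about (6.3, 4.9) to (7.4, 2.5), a distance of √(1.1² + 2.4²) ≈ 2.6.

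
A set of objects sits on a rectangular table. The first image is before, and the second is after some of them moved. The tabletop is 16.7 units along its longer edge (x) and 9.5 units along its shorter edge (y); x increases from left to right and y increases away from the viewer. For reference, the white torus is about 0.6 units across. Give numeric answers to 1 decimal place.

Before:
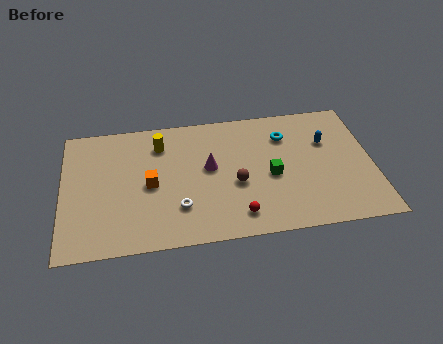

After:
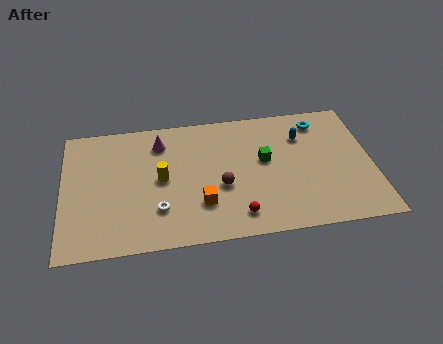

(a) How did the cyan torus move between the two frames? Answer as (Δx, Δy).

(1.9, 0.8)

The cyan torus started near (12.1, 7.1) and ended near (14.0, 7.9).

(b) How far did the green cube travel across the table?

1.2

The green cube was near (11.2, 4.2) before and (10.9, 5.4) after, so it travelled √(0.3² + 1.2²) ≈ 1.2 units.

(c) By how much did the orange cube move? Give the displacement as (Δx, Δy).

(2.7, -1.8)

The orange cube was at about (4.7, 4.5) and moved to about (7.4, 2.7).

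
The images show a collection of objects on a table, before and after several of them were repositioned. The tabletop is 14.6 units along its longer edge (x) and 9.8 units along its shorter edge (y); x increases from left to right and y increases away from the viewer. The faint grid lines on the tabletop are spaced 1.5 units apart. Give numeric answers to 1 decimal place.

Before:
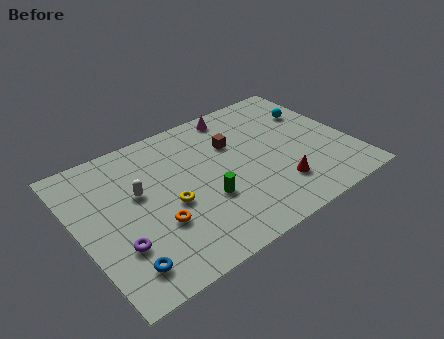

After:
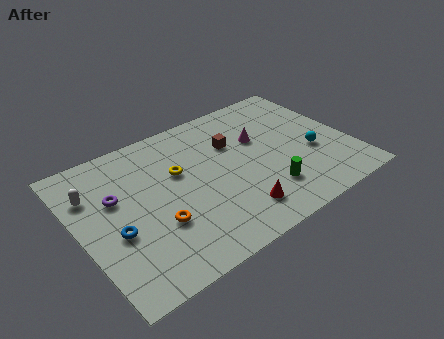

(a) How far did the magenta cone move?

2.6

The magenta cone moved from about (9.2, 8.7) to (10.0, 6.2), a distance of √(0.8² + 2.5²) ≈ 2.6.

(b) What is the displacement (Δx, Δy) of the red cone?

(-2.4, -0.5)

From the two frames, the red cone sits at roughly (10.2, 2.4) before and (7.8, 1.9) after.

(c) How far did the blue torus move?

2.2

From (1.7, 1.7) to (1.7, 3.9), the blue torus covered √(0.0² + 2.2²) ≈ 2.2 units.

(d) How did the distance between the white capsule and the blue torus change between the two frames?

-1.2

They were about 4.4 units apart before and 3.2 after — 1.2 units closer together.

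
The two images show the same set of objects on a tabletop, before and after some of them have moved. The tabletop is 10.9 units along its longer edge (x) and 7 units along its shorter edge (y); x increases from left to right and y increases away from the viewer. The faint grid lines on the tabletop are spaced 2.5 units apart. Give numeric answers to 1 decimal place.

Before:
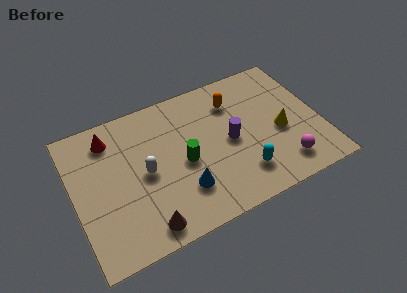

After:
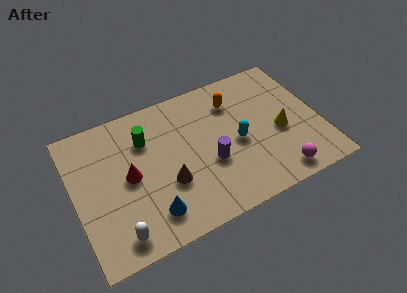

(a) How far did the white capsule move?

2.8

The white capsule moved from about (3.1, 3.4) to (1.6, 1.0), a distance of √(1.5² + 2.4²) ≈ 2.8.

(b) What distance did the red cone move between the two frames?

2.3

The red cone was near (1.8, 5.7) before and (2.4, 3.5) after, so it travelled √(0.6² + 2.2²) ≈ 2.3 units.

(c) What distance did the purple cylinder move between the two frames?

1.2

The purple cylinder was near (6.9, 3.4) before and (5.9, 2.7) after, so it travelled √(1.0² + 0.7²) ≈ 1.2 units.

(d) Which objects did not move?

the orange capsule and the yellow cone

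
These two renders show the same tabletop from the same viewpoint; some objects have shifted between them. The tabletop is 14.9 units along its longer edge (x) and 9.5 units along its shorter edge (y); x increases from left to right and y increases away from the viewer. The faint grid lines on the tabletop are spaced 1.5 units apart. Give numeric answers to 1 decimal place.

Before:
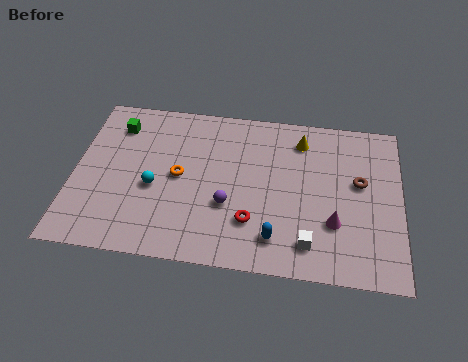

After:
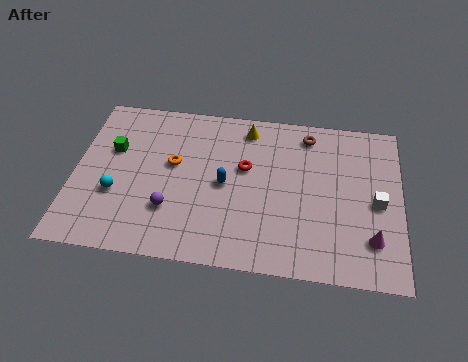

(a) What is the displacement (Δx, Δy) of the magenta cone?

(1.7, -0.7)

From the two frames, the magenta cone sits at roughly (11.9, 3.0) before and (13.6, 2.3) after.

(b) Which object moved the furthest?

the white cube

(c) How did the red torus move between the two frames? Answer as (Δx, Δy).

(-0.4, 3.1)

From the two frames, the red torus sits at roughly (8.2, 2.6) before and (7.8, 5.7) after.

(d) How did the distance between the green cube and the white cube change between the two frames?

+1.5

They were about 10.7 units apart before and 12.2 after — 1.5 units further apart.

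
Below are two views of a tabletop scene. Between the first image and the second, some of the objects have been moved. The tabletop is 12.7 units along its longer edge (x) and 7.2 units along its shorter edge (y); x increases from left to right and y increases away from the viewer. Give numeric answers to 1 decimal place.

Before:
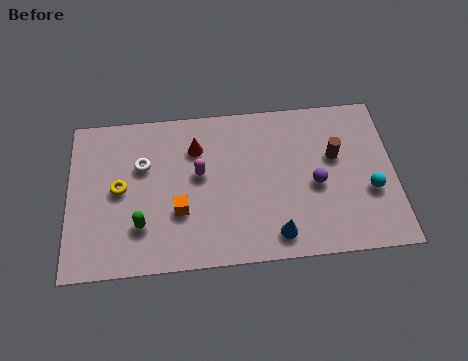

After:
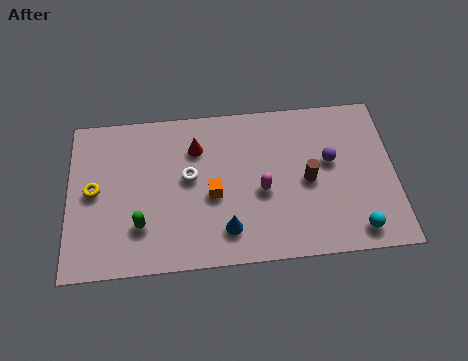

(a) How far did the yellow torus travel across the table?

1.0

The yellow torus moved from about (2.0, 3.7) to (1.0, 3.7), a distance of √(1.0² + 0.0²) ≈ 1.0.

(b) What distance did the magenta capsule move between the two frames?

2.6

The magenta capsule was near (5.1, 4.1) before and (7.5, 3.1) after, so it travelled √(2.4² + 1.0²) ≈ 2.6 units.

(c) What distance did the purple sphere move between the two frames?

1.2

From (9.6, 3.2) to (10.2, 4.2), the purple sphere covered √(0.6² + 1.0²) ≈ 1.2 units.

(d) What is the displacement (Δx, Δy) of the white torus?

(1.8, -0.7)

From the two frames, the white torus sits at roughly (2.9, 4.7) before and (4.7, 4.0) after.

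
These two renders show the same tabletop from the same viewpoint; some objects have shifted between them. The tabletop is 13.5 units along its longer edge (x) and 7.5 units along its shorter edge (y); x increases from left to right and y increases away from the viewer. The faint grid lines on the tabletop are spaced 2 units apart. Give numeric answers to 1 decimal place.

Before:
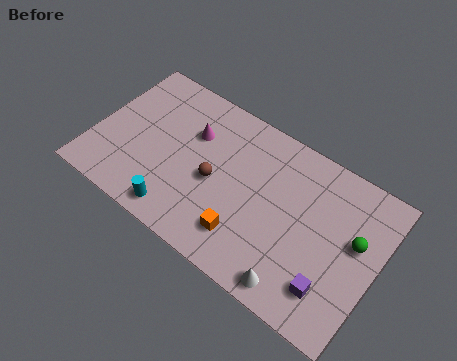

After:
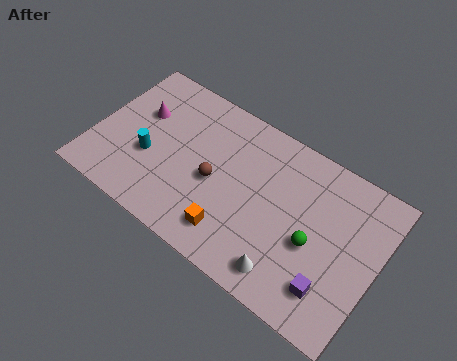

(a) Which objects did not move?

the brown sphere and the purple cube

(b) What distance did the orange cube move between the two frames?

0.6

The orange cube moved from about (7.6, 1.7) to (7.0, 1.5), a distance of √(0.6² + 0.2²) ≈ 0.6.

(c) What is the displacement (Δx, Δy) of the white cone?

(-0.5, 0.3)

The white cone was at about (10.2, 0.9) and moved to about (9.7, 1.2).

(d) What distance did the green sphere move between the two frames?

2.2

The green sphere moved from about (12.4, 4.4) to (10.6, 3.2), a distance of √(1.8² + 1.2²) ≈ 2.2.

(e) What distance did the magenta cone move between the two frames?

2.5

The magenta cone was near (4.4, 5.1) before and (1.9, 4.8) after, so it travelled √(2.5² + 0.3²) ≈ 2.5 units.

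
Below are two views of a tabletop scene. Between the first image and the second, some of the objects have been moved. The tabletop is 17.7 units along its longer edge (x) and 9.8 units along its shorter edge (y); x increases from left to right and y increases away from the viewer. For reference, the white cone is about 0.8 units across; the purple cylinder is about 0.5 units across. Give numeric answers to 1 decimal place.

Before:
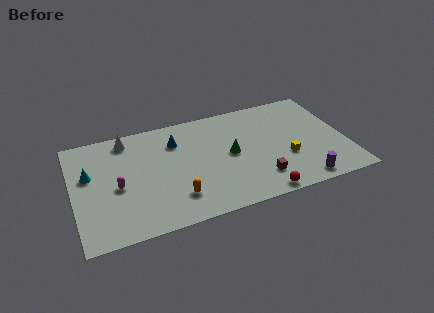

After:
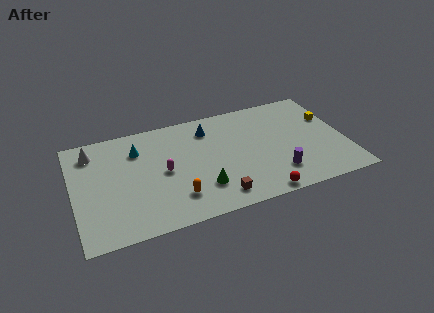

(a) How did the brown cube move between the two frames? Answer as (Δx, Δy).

(-2.8, -0.7)

The brown cube was at about (11.8, 2.2) and moved to about (9.0, 1.5).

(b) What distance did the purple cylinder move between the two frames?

1.9

The purple cylinder moved from about (14.5, 1.1) to (13.0, 2.3), a distance of √(1.5² + 1.2²) ≈ 1.9.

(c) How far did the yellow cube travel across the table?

4.3

The yellow cube was near (13.7, 3.5) before and (16.9, 6.4) after, so it travelled √(3.2² + 2.9²) ≈ 4.3 units.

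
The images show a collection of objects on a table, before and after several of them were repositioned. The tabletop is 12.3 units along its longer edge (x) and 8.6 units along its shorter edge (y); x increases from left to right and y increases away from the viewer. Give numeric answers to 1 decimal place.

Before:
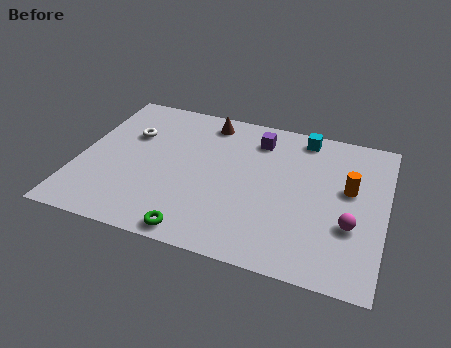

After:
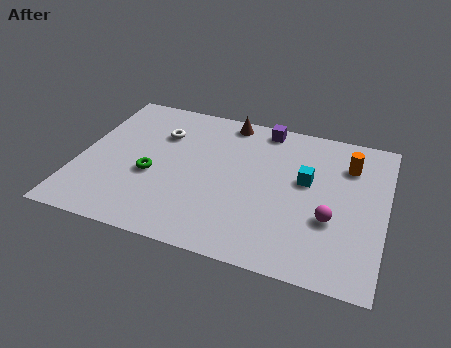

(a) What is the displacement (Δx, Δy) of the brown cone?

(0.8, 0.3)

The brown cone started near (4.9, 7.4) and ended near (5.7, 7.7).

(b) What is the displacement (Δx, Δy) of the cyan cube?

(0.3, -2.6)

From the two frames, the cyan cube sits at roughly (8.8, 7.6) before and (9.1, 5.0) after.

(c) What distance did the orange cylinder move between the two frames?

1.4

The orange cylinder was near (10.8, 5.0) before and (10.7, 6.4) after, so it travelled √(0.1² + 1.4²) ≈ 1.4 units.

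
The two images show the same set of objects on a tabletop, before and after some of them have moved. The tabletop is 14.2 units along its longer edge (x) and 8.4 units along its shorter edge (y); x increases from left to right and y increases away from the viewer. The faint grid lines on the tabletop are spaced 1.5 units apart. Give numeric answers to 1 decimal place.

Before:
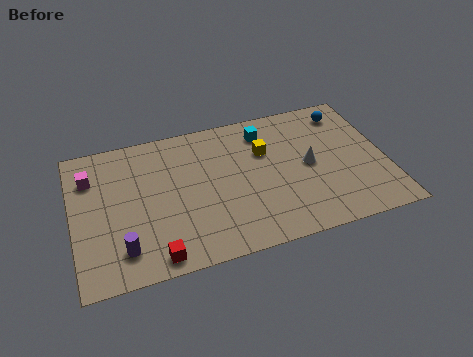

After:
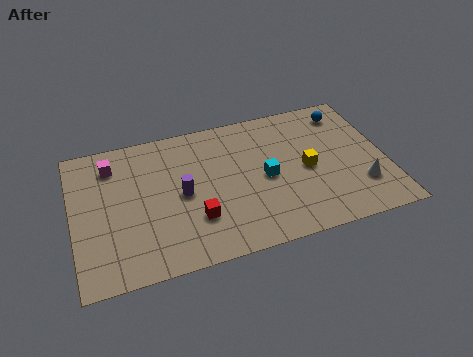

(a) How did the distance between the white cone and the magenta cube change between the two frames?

+1.8

Before: roughly 10.0 units apart; after: 11.8. That's 1.8 units further apart.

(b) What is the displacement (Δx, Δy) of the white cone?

(2.2, -1.9)

From the two frames, the white cone sits at roughly (10.7, 4.2) before and (12.9, 2.3) after.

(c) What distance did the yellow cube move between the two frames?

2.4

The yellow cube moved from about (8.8, 5.6) to (10.6, 4.0), a distance of √(1.8² + 1.6²) ≈ 2.4.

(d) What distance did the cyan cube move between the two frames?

2.8

From (8.9, 6.8) to (8.7, 4.0), the cyan cube covered √(0.2² + 2.8²) ≈ 2.8 units.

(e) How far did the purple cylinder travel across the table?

3.7

From (2.1, 1.7) to (4.9, 4.1), the purple cylinder covered √(2.8² + 2.4²) ≈ 3.7 units.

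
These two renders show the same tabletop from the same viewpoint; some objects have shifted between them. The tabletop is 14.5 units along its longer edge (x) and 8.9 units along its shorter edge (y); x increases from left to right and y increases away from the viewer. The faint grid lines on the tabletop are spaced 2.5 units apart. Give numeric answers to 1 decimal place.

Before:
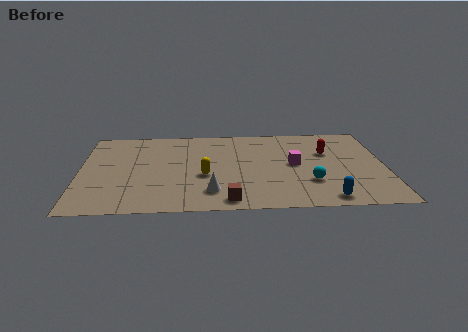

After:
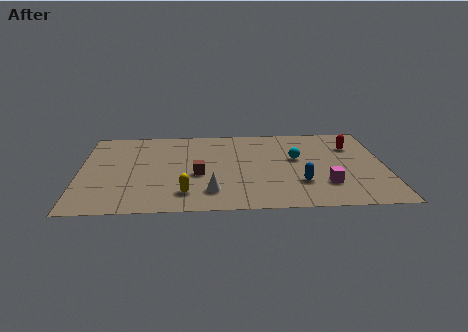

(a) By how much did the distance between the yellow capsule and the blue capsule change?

-0.8

The distance was about 6.3 in the first image and 5.5 in the second, so they moved 0.8 units closer together.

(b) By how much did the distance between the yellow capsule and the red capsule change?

+2.9

The distance was about 6.3 in the first image and 9.2 in the second, so they moved 2.9 units further apart.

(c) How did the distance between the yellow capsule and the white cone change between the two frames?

-0.5

They were about 1.7 units apart before and 1.2 after — 0.5 units closer together.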